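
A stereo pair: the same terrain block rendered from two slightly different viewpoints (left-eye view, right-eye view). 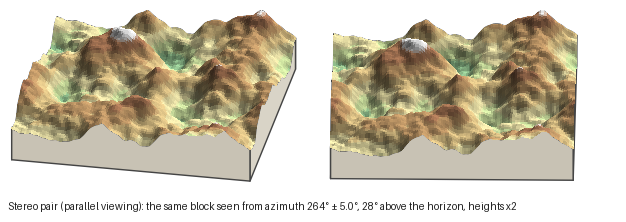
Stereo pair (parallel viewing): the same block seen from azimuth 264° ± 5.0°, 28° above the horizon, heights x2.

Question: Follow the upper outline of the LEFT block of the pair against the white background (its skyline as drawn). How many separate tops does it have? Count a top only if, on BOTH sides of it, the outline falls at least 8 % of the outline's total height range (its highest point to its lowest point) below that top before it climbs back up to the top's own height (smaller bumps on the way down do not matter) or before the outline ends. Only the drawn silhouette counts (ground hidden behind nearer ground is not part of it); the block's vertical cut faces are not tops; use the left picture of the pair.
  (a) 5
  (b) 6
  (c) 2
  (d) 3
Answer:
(d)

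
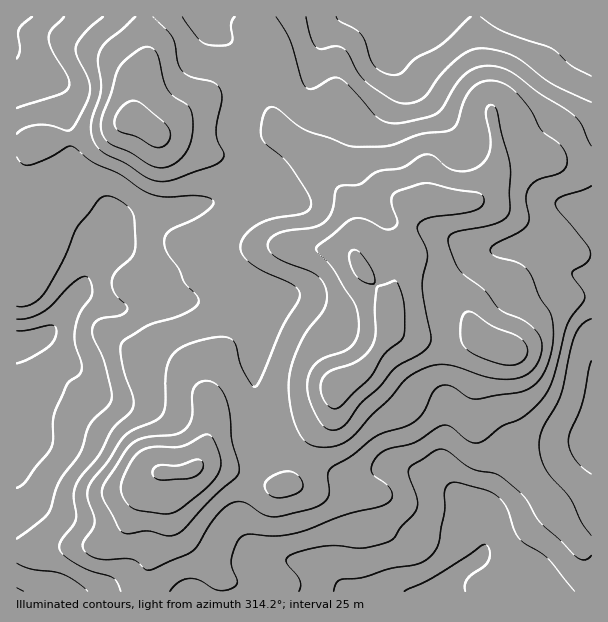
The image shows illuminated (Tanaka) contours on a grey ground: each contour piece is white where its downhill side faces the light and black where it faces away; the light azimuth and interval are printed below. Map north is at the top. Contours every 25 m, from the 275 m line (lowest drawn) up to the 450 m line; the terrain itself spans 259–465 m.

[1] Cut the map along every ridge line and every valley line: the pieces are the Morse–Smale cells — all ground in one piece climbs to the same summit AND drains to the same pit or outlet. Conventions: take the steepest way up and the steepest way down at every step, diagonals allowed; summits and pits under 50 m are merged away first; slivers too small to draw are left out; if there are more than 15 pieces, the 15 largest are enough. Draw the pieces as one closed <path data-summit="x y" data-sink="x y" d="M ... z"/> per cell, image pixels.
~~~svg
<path data-summit="338 386" data-sink="443 591" d="M546 158l-28 0-14 4-5 5-11 21-14 12-51 0-11 7-4 17-4 25-13 47-5 39-19 31-30 21-3 20-4 12-23 22-9 15 14 8 36 16 14 0 27-14 16 2 42 19 21 17 14 15 4 12-2 20-7 9-15 10-11 11-6 9 1 2 146-1 0-421-17-2z"/><path data-summit="338 386" data-sink="402 17" d="M591 16l-383 1 6 12 20 18 2 6 4 10-2 38 14 2 14 6 8 10 6 12 38 33 30 36 8 28 0 33 6 11 22 21 5 14 7-31 8-27 6-39 6-6 7-4 51 0 14-12 11-21 10-7 37-2 29 10 17 0z"/><path data-summit="338 386" data-sink="17 345" d="M243 102l-5 0-3 26 9 16 9 24 1 20-9 6-14 5-22 3-33 9-47 6-13 10-5 13-1-18-6-12-9-10-15-8-8-10-2-44-54 6 0 201 10-1 19-8 13-13 12-20 11-9 38 14 63-7 34 0 38 7 4 4 1 6 0 21-5 20 0 46 5 27 7 14 31 11 10-16 23-22 4-12 3-20 25-15 14-18 10-19 4-27-6-15-22-21-6-11 0-33-6-22-6-11-26-31-38-33-6-12-8-10z"/><path data-summit="194 468" data-sink="17 345" d="M83 294l-5 1-8 8-12 20-13 13-15 7-14 4 1 245 124 0 4-20 17-45 0-50 2-5 19 0 11-3 3-3 18 0 55 20 14 0 5-4 9-23-7-5-25-8-7-14-5-27 0-46 5-20 0-21-1-6-4-4-38-7-57 1-40 6z"/><path data-summit="194 468" data-sink="443 591" d="M299 457l-10 25-5 4-14 0-55-20-18 0-3 3-11 3-19 0-2 5 0 50-17 45-3 19 302 1 7-11 11-11 19-13 5-12 0-14-4-12-14-15-21-17-27-13-21-8-10 0-9 3-18 11-14 0z"/><path data-summit="153 131" data-sink="17 345" d="M231 100l-25 0-9 3-38 29-6 0-4-5-18-7-30 13-31 5 2 44 8 10 15 8 9 10 6 12 1 18 5-13 13-10 47-6 33-9 22-3 14-5 9-6-1-20-9-24-9-16 3-26z"/><path data-summit="153 131" data-sink="17 17" d="M143 16l-127 1 0 39 26 17 13 13 9 22 5 30 32-5 32-14 3-23 10-34z"/><path data-summit="153 131" data-sink="402 17" d="M207 16l-63 1 2 45-10 34-2 25 15 6 4 5 6 0 38-29 9-3 32 1 2-38-4-10-2-6-20-18z"/><path data-summit="338 386" data-sink="17 17" d="M17 56l-1 87 17 1 20-5 15 0-1-19-12-34-13-13z"/>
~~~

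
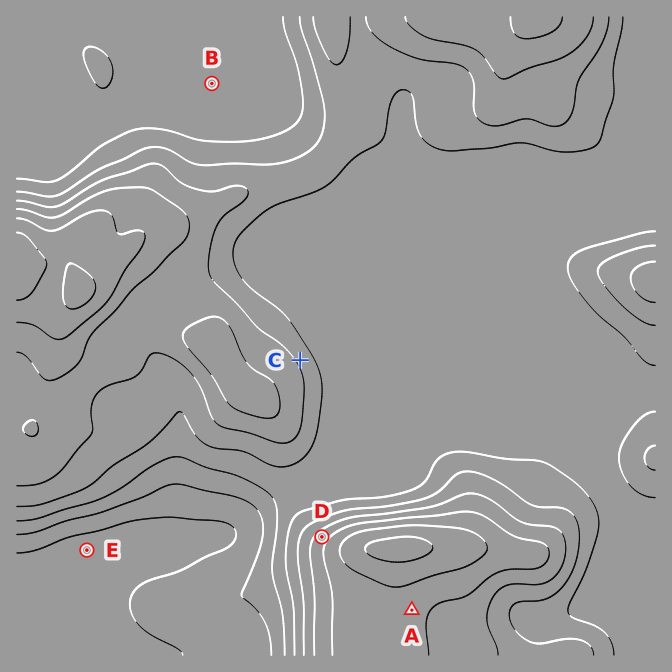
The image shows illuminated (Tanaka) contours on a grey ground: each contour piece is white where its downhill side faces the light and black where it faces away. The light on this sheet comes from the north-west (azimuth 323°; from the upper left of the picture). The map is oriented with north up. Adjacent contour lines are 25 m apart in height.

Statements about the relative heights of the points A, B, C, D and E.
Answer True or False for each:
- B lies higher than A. False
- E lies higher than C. False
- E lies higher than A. False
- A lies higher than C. True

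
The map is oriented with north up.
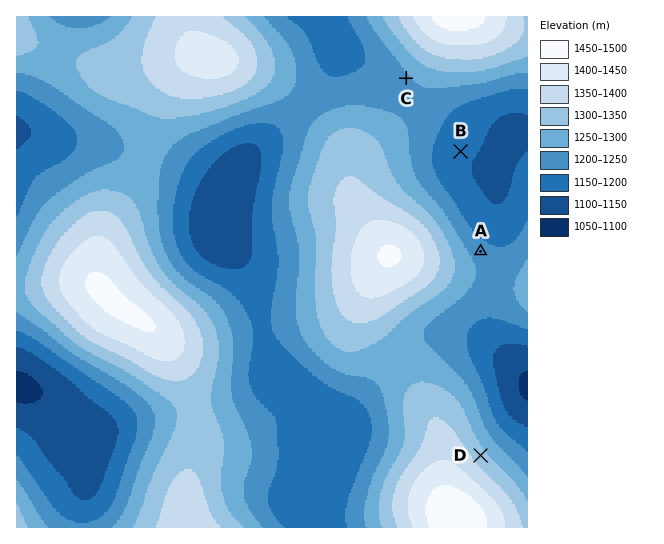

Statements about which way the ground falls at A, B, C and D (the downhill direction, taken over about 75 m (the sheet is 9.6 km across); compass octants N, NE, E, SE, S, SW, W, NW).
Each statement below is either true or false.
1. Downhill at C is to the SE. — false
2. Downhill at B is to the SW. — false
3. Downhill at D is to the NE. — true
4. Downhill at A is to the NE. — true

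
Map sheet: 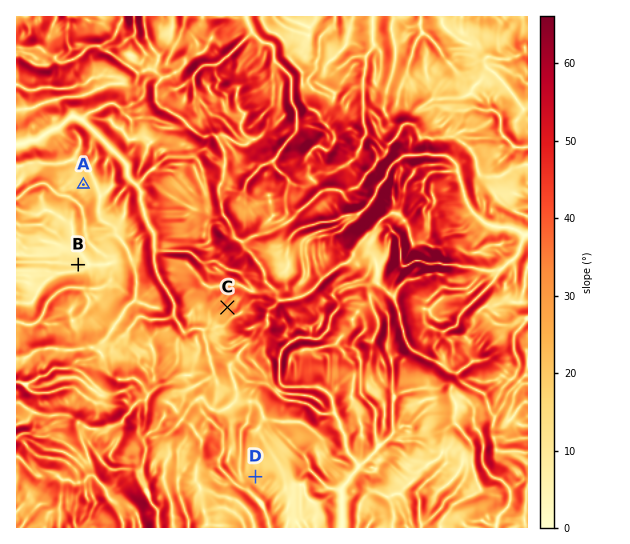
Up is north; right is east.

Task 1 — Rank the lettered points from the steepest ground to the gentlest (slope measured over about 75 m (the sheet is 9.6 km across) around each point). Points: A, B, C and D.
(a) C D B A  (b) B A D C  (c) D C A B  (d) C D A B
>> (d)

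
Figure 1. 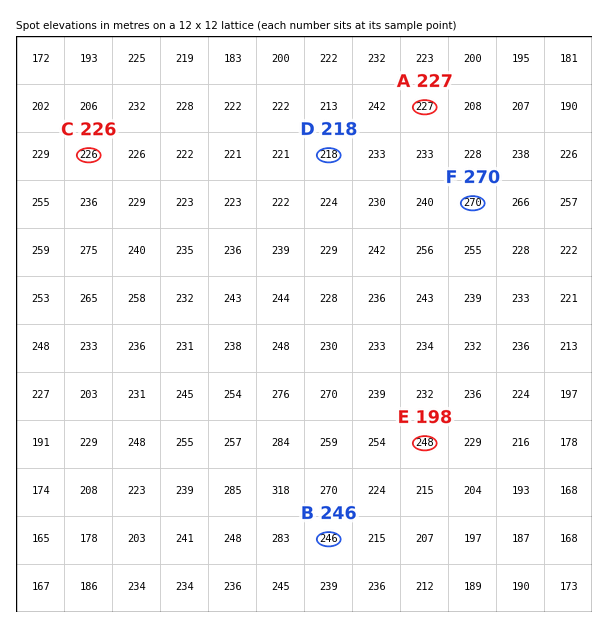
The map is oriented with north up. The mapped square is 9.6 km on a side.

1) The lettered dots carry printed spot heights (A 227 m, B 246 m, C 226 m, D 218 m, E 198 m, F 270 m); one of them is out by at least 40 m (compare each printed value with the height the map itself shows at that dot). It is E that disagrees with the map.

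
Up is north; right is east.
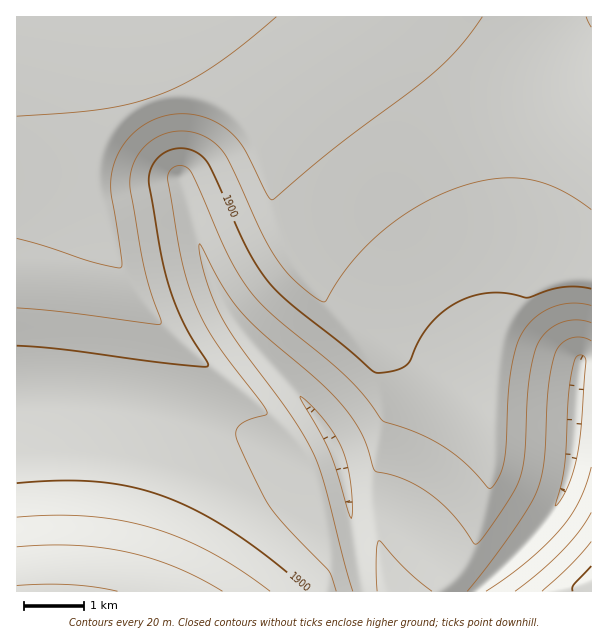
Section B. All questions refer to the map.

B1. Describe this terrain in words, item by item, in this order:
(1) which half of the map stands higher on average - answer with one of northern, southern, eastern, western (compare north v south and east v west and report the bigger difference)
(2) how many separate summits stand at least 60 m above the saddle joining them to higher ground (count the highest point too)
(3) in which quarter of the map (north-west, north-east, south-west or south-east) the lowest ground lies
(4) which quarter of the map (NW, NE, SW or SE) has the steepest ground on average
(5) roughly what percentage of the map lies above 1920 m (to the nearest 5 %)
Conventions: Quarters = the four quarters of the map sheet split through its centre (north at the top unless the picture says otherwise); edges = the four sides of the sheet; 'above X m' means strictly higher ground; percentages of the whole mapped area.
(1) Taken as a whole, the northern half is higher than the southern.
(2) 3 summits rise at least 60 m above their surroundings.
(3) The lowest point lies in the south-east quarter of the map.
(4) The south-east quarter is the steepest part of the map.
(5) About 40 % of the map lies above 1920 m.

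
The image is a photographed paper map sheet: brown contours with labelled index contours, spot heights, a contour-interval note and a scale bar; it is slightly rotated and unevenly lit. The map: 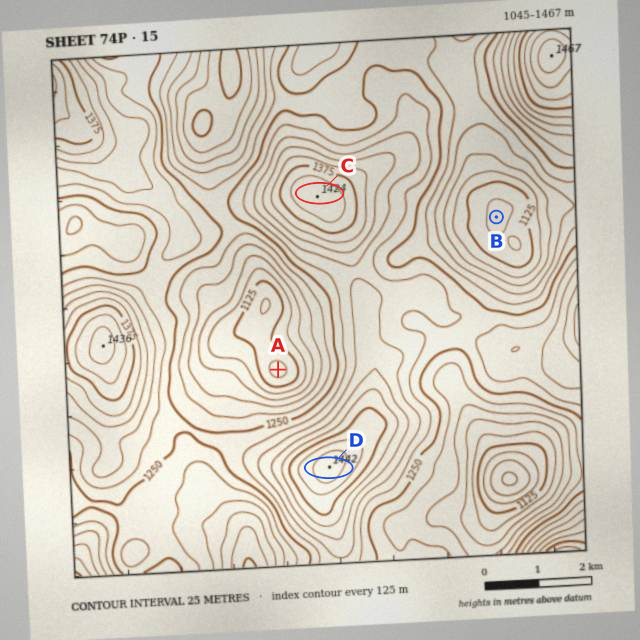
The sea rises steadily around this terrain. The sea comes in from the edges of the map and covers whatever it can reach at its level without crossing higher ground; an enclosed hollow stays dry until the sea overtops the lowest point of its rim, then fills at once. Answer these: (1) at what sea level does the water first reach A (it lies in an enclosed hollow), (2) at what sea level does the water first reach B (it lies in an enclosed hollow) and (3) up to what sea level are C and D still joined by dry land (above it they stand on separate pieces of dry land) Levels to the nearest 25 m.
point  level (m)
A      1250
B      1200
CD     1300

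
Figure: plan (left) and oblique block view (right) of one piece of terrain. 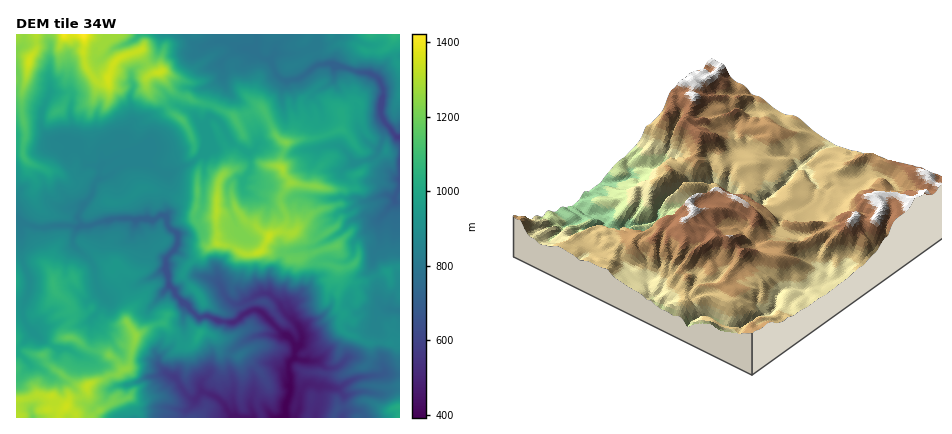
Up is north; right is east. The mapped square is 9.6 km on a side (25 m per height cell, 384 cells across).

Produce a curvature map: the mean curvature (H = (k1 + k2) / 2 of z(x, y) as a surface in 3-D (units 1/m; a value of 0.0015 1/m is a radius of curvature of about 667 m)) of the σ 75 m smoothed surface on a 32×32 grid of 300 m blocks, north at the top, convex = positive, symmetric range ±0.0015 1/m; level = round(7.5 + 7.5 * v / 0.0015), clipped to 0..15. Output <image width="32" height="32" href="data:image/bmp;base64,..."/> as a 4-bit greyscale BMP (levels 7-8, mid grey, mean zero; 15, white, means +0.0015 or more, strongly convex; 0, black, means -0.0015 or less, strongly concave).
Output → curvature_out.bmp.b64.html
<image width="32" height="32" href="data:image/bmp;base64,Qk12AgAAAAAAAHYAAAAoAAAAIAAAACAAAAABAAQAAAAAAAACAAATCwAAEwsAABAAAAAAAAAAAAAAABEREQAiIiIAMzMzAERERABVVVUAZmZmAHd3dwCIiIgAmZmZAKqqqgC7u7sAzMzMAN3d3QDu7u4A////ALSYmZcVtGd6lXanR6XGda7JqbaI/5i6N1aWiyi2tNtKPHaMwgOng5OIhZ0ndDSZmVg4hpzsMhKUd3a5KqrLMzdyqHUjn3F1lVe2ZThDdLtabeEmn01gndhovarElYMpOnMt/VV8xXis3nOYNFd73KqFV3RWj7u2v5Kfw6RX23V4aXiZVo0W+TALBQpkZauGd1enppRHktEP5XfZNo6GpmeEm3hWd6oA/1SVE1Q6ppVoo6qaSIhpH5EVeFVpKZh4eWe5mVmZqwynBYaCzZm8sbtpl2SIl3sHjUT/+pqnduJmZ3pah3eJ8I39lKZmZsl1d3dXZom4m5BItmesvWl6hndXh4ZgIRIL59aLZ3mldlRoaYd0u7ubRaXlxXaXnLiIhmpnh1qJiZdn9mRoczI2ZlJZdolYeJl1h9ZHdM7vqKeXacx4h3h3ZYmfk4nkNjXpZrp2Z3d3d4ZkWJTLpmm1NpijRneHh3d11UdFI8I0VOicmDVWZmd2VPSEuU+7q5tsoLZ3WGZWhlvDc+VrN2aJiQqlb1ucVFSrJo642FiHmakPpihYrIKtZvy0O9h5eai8D6c2Va2y1nZjQsmGRpdpvQ2JGFi8kN37mHV2pGNMWiAcfRtMWMVX40hXhnWrYwOHe147LFV/9bNWmHeGd4qZzMhqSqx4gHJlaGeIeHiGh4l7"/>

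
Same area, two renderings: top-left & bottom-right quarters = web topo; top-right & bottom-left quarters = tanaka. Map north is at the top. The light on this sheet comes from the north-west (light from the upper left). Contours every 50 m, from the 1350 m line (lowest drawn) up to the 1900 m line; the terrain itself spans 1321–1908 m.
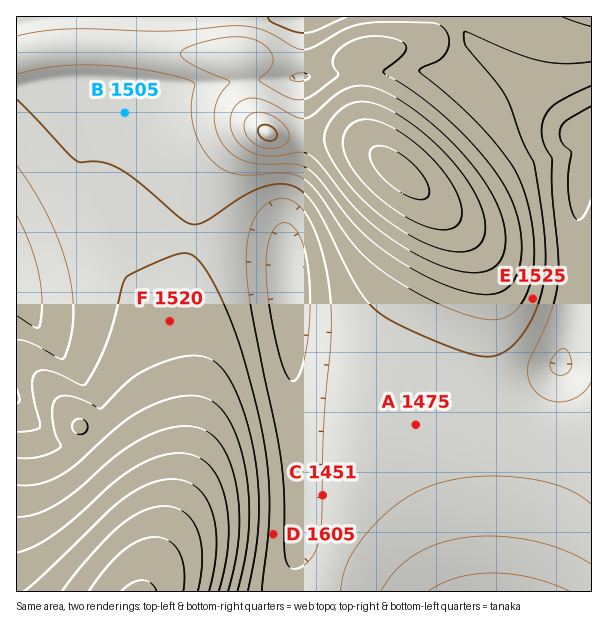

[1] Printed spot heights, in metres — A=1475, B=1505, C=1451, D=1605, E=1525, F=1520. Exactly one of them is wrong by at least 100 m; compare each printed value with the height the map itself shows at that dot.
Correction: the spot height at D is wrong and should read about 1480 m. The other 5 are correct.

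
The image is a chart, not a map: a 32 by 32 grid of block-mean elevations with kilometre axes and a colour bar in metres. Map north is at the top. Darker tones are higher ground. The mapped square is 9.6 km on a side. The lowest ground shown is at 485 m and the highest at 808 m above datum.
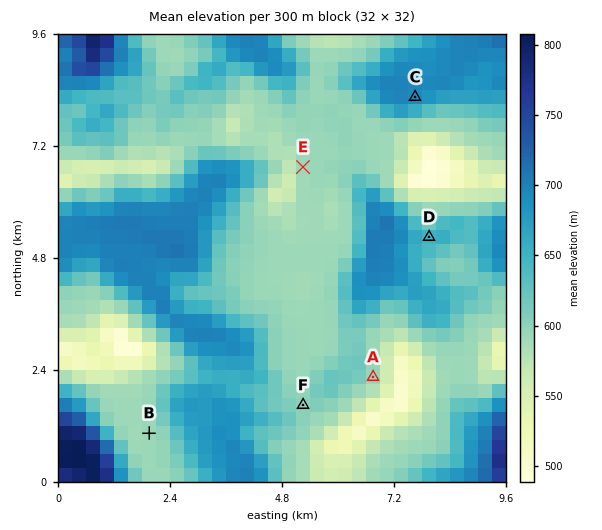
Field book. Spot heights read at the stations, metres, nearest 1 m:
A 594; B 593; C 693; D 652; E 593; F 602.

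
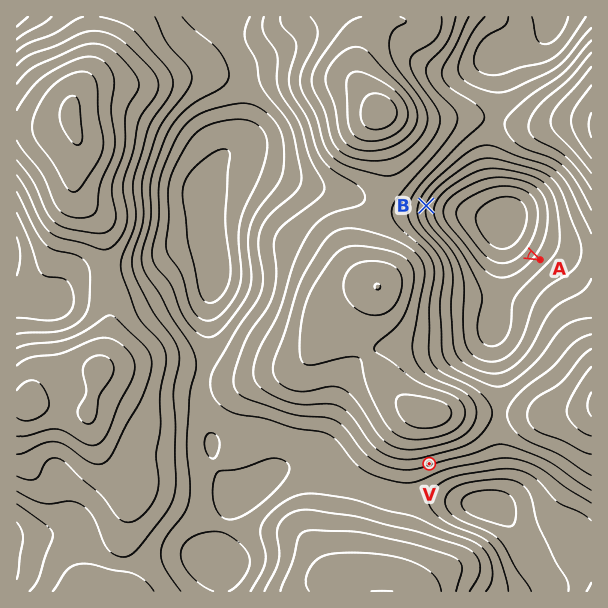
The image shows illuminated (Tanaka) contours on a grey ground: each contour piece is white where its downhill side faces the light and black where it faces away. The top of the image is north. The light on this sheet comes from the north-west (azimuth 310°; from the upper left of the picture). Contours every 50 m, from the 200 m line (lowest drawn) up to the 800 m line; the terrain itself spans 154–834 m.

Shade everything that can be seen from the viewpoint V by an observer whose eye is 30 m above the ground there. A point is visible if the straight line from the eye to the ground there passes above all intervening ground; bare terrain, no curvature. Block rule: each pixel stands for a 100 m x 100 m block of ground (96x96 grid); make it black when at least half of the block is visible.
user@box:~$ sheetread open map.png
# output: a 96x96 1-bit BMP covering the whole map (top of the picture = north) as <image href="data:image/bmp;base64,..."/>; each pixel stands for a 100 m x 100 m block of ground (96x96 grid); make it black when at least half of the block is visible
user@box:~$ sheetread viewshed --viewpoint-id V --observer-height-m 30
<image width="96" height="96" href="data:image/bmp;base64,Qk2+BAAAAAAAAD4AAAAoAAAAYAAAAGAAAAABAAEAAAAAAIAEAAATCwAAEwsAAAIAAAAAAAAA////AAAAAAAAP/gAAAAAYH4AD/8AP/gAAAAAf/4AH/8AP/wAAAAA//8AH/8AP/wAAAAD//8AP/8AP/4AAAAP///gP/8AAD8AAAAf///+f/8AAD8AAAA///////8AAD+AAAA///////8AAB/AAAB///////8AAB/wAAD///////8AAB/8AAH///////8AAB//AAH///////8AAB//gAP///////8AAB//wAP///////8AAB//4AP///////8AAB//8AP///////8AAB//+AP///////8AAB///gP///////8AAH//+AP///////8AAf//AAAAAP////8AA//8AAAAAP////8AA//wAAAAAP////8AB//gAAAAAH////8AB//AAAAAAH////8AB/+AAAAAAH/h//8AD/wAAAAAAD/Af/8AD+AAAAAAAA8Af/8AD8AAAAAAAAAAP/8AD4AAAAAAAAAAH/8ADwAAAAAAAAAAD78ADAAAAAAAAAAABx8AAAAAAAAAAAAAAg8AAAAAAAAAAAAAAA8AAAAAAAAAAAAAAAcAAAAAAAAAAAAAAAcAAAAAAAAAAAAAAAMAAAAAAAAAAAAAAAEAAAAAAAAAAAAAAAAAAAAAAAAAAAAAAAAAAAAAAAAAAAAAAAAAAAAAAAAAAAAAAAAAAAAAAAAAAAAAAAAAAAAAAAAAAAAAAAAAAAAAAAAAAAAAAAAAAAAAAAAAAAAAAAAAAAAAAAAAAAAAAAAAAAAAAAAAAAAAAAAAAAAAAAAAAAAAAAAAAAAAAAAAAAAAAAAAAAAAAAAAAAAAAAAAAAAAAAAAAAAAAAAAAAAAAAAAAAAAAAAAAAAAAAAAAAAAAAAAAAAAAAAAAAAAAAAAAAAAAAAAAAAAAAAAAAAAAAAAAAAAAAAAAAAAAAAAAAAAAAAAAAAAAAAAAAAAAAAAAAAAAAAAAAAAAAAAAAAAAAAAAAAAAAAAAAAAAAAAAAAAAAAAAAAAAAAAAAAAAAAAAAAAAAAAAAAAAAAAAAAAAAAAAAAAAAAAAAAAAAAAAAAAAAAAAAAAAAAAAAAAAAAAAAAAAAAAAAAAAAAAAAAAAAAAAAAAAAAAAAAAAAAAAAAAAAAAAAAAAAAAAAAAAAAAAAAAAAAAAAAAAAAAAAAAAAAAAAAAAAAAAAAAAAAAAAAAAAAAAAAAAAAAAAAAAAAAAAAAAAAAAAAAAAAAAAAAAAAAAAAAAAAAAAAAAAAAAAAAAAAAAAAAAAAAAAAAAAAAAAAAAAAAAAAAAAAAAAAAAAAAAAAAAAAAAAAAAAAAAAAAAAAAAAAAAAAAAAAAAAAAAAAAAAAAAAAAAAAAAAAAAAAAAAAAAAAAAAAAAAAAAAAAAAAAAAAAAAAAAAAAAAAAAAAAAAAAAAAAAAAAAAAAAAAAAAAAAAAAAAAAAAAAAAAAAAAAAAAAAAAAAAAAAAAAAAAAAAAAAAAAAAAAAAAAAAAAAAAAAAAAAAAAAAAAAAAAAAAAAAAAAAAAAAAAAAAAAAAAAAAAAAAAAAAAAAAAAAAAAAAAAAA="/>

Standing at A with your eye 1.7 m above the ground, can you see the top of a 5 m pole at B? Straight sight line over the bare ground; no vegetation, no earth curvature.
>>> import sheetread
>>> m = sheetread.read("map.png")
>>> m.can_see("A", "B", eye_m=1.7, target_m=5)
True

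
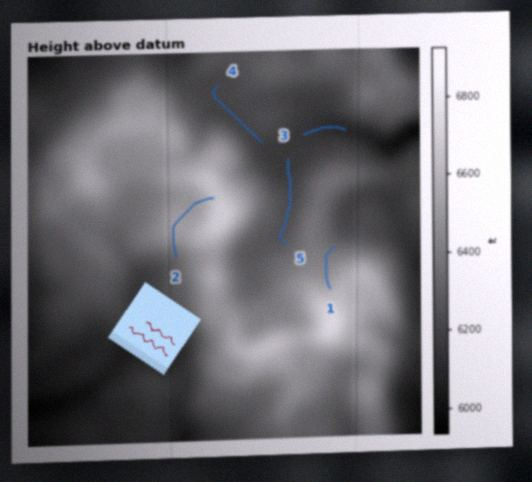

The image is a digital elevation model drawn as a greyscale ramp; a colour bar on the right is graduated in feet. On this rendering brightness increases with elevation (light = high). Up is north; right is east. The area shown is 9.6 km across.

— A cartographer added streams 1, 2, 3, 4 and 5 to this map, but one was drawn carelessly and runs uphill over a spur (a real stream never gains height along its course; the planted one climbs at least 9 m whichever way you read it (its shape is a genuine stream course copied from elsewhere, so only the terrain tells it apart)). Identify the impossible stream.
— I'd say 2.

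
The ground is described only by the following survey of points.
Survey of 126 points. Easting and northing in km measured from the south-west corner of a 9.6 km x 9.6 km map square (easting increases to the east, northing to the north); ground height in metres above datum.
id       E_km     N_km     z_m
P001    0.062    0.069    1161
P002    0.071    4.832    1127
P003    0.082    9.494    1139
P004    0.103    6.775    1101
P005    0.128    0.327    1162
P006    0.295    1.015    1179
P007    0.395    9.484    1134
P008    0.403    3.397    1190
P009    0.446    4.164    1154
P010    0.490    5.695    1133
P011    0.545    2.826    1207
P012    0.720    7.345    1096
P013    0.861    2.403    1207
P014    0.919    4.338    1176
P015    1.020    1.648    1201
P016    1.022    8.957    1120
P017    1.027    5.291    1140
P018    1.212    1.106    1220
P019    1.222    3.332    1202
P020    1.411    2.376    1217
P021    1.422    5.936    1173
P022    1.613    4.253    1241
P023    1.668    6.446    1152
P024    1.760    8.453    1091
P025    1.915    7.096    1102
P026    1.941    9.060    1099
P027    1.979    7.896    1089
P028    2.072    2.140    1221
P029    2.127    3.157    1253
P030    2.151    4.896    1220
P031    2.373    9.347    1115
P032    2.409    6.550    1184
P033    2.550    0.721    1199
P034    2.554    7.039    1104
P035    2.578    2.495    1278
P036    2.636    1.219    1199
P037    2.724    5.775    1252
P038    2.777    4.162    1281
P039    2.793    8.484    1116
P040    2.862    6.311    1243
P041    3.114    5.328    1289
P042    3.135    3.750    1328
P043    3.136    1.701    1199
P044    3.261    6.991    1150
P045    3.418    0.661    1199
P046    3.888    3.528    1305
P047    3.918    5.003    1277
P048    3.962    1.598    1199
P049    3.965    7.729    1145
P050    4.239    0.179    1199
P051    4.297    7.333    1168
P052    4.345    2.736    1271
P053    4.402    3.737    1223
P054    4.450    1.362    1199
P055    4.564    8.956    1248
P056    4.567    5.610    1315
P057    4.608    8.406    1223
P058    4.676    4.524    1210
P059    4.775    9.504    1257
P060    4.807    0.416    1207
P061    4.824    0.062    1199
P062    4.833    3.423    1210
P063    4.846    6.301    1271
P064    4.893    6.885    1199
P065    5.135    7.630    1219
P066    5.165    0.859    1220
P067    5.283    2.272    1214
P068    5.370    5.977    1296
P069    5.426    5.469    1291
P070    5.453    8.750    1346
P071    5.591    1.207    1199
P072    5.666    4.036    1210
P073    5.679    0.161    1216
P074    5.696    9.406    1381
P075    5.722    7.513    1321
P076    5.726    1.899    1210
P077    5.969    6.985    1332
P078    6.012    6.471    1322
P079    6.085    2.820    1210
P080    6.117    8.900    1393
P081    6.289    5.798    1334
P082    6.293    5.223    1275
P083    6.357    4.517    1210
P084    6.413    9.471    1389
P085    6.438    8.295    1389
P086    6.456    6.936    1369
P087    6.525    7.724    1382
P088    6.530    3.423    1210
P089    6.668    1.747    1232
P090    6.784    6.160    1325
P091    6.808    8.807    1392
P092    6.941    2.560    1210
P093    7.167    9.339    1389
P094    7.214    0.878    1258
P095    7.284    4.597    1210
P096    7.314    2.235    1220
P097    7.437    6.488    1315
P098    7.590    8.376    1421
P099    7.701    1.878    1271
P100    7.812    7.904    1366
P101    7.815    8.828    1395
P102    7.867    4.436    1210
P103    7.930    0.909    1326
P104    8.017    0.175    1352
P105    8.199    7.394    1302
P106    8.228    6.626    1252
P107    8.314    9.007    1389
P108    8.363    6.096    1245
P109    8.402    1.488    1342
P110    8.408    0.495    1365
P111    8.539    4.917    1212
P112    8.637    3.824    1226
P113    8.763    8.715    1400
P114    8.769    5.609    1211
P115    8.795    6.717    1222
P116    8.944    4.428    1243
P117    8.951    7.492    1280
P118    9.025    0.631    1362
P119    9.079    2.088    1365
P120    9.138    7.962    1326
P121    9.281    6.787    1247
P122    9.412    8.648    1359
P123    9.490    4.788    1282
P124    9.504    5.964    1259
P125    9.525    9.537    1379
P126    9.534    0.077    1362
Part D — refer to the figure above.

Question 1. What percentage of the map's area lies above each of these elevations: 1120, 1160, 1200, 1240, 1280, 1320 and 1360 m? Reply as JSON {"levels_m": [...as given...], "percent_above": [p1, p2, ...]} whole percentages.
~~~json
{"levels_m": [1120, 1160, 1200, 1240, 1280, 1320, 1360], "percent_above": [92, 84, 70, 41, 28, 17, 11]}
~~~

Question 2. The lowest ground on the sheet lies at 1085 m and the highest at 1420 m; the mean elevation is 1235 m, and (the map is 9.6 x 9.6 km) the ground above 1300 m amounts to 20.7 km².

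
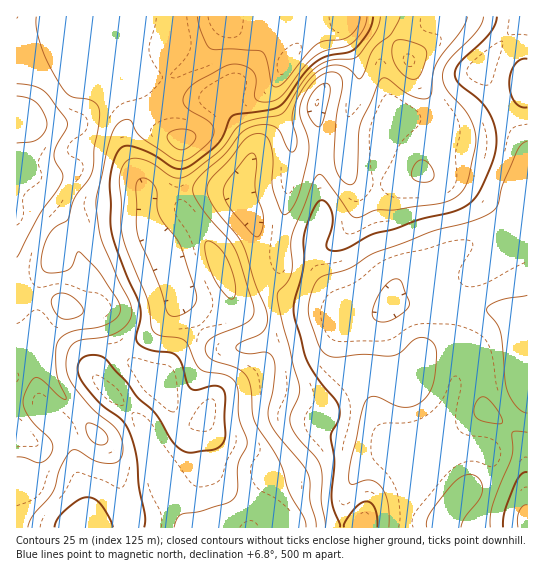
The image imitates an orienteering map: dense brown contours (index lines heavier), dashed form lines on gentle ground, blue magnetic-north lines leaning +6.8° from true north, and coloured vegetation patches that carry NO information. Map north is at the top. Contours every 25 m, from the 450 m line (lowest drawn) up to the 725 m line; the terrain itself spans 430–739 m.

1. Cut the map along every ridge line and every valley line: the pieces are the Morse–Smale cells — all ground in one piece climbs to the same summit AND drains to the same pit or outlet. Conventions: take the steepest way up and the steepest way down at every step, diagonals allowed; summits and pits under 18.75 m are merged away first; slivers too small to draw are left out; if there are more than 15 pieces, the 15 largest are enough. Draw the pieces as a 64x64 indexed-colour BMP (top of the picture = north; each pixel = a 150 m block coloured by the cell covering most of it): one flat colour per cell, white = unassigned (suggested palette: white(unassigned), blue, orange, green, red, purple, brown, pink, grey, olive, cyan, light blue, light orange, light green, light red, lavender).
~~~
<image width="64" height="64" href="data:image/bmp;base64,Qk12CAAAAAAAAHYAAAAoAAAAQAAAAEAAAAABAAQAAAAAAAAIAAATCwAAEwsAABAAAAAAAAAA////ALR3HwAOf/8ALKAsACgn1gC9Z5QAS1aMAMJ34wB/f38AIr28AM++FwDox64AeLv/AIrfmACWmP8A1bDFABERERERERERERERERERERERERERGIiIiIMzMzMzMzMzEREREREREREREREREREREREREREYiIiIgzMzMzMzMzMRERERERERERERERERERERERERERiIiIiDMzMzMzMzMxERERERERERERERERERERERERERGIiIiIMzMzMzMzMzEREREREREREREREREREREREREREYiIiIiDMzMzMzMzMRERERERERERERERERERERERERERGIiIiIMzMzMzMzMxEREREREREREREREREREREREREREYiIiIgzMzMzMzMzERERERERERERERERERERERERERERGIiIiDMzMzMzMzMRERERERERERERERERERERERERERERiIiIMzMzMzMzMxERERERERERERERERERERERERERERERGIETMzMzMzMzEREREREREREREREREREREREREREREREREREzMzMzMzMRERERERERERERERERERERERERERERERERETMzMzMzMxEREREREREREREREREREREREREREREREREREzMzMzMzERERERERERERERERERERERERERERERERERETMzMzMzMREREREREREREREREREREREREREREREREREREzMzMzMxERERERERERERERERERERERERERERERERERETMzMzMzERERERERERERERERERERERERERERERERERERMzMzMzMRERERERERERERERERERERERERERERERERERETMzMzMxERERERERERERERERERERERERERERERERERERMzMzMzERERERERERERERERERERERERERERERERERERETMzMzMRERERERERERERERERERERERERERERERERERERERMzMxERERERERERERERERERERERERERERERERERERERERERERERERERERERERERERERERERERERERERERERERERERERERERERERERERERFEREREEREREREREREREREREREREREREREREREREREREUREREREQREREREREREREREREREREREREREREREREREURERERERERBEREREREREREREREREREREREREREREREURERERERERERBERERERERERERERERERERERERERERERRERERERERERBERERERERERERERERERERERERERERERREREREREREERERERERERERERERERERERERERERERERREREREREQRERERERERERERERERERERERERERERERERFEREREREQREREREREREREREREREREREREREREREREREUREREREQREREREREREREREREREREREREREREREREREURERERERBERERERERERERERERERERERERERERERERERREREREREERERERERERERERERERERERERERERERERERFEREREREERERERERERERERERERERERERERERERERERFEREREREQRERERERERERERERERERERERERERERERERFERERERERBIiIiEREREREREREREREREREREREREREREUREREREREIiIiIhEREREREREREREREREREREREREREUREREREREQiIiIiERERERERERERERERERERERERERERREREREREQiIiIiIRERERERERERERERERERERERERERFEREREREQiIiIiIhEREREREREREREREREREREREREREURERERERCIiIiIiERERERERERERERERERERERERERERVVVVVVVVIiIiIiIRERERERERERERERERERERERERERFVVVVVVVUiIiIiIhERERERERERERERERERERERERERFVVVVVVVVVIiIiIiEREREREREREREREREREREREREREVVVVVVVVVUiIiIiIREREREREREREREREREREREREREVVVVVVVVVVSIiIiIhERERERERERERERERERERERERERVVVVVVVVVVUiIiZmmZERERERERERERERERERERERERFVVVVVVVVVUiIiZmaZkREREREREREREREREREREREREVVVVVVVVVVSIiJmZmZiIiIRERERERERERERERERERERVVVVVVVVVSIiImZmZmIiIiEREREREREREREREREREREVVVVVVVVSIiImZmZmZiIiIREREREREREREREREREREREVVVVVVSIiIiZmZmZmIiIhERERERERERERERERERERERERd1VVIiIiZmZmZmYiIiERERERERERERERERERERERERd3d3ciIiJmZmZmZmIiERERERERERERERERERERERERF3d3d3IiImZmZmZmYiIREREREREREREREREREREREREXd3d3d3IiJmZmZmZiIhERERERERERERERERERERERERd3d3d3ciImZmZmZmIiERERERERERERERERERERERERF3d3d3d3IiJmZmZmIiIREREREREREREREREREREREREXd3d3d3dyIiZmZmYiIhERERERERERERERERERERERERd3d3d3d3IiJmZmYiIiEREREREREiERERERERERERERF3d3d3d3dyIiZmZiIiIhEREREREiIREREREREREREREXd3d3d3d3IiIiZmIiIiIiEREREiIiERERERERERERERF3d3d3d3ciIiIiIiIiIiIiERIiIiIi"/>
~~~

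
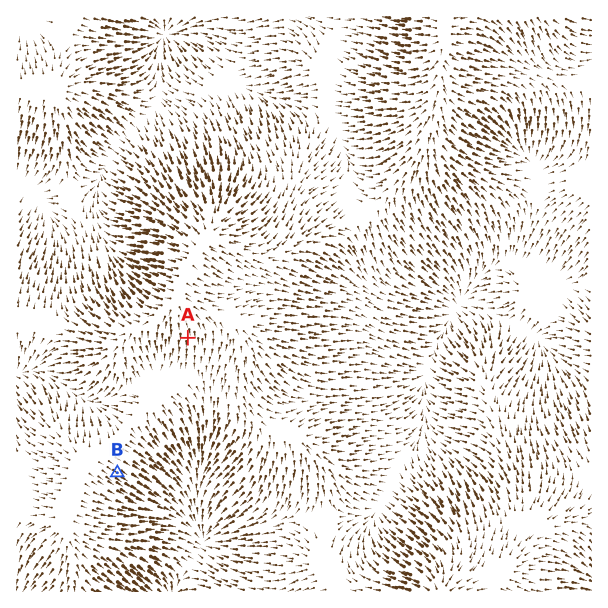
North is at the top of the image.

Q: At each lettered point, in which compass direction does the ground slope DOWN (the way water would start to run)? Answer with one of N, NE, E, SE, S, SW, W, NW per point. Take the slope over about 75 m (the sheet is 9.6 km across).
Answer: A S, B SE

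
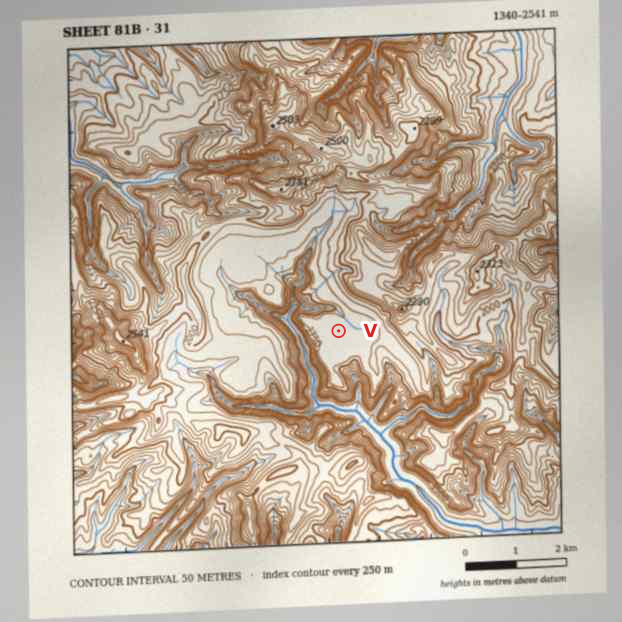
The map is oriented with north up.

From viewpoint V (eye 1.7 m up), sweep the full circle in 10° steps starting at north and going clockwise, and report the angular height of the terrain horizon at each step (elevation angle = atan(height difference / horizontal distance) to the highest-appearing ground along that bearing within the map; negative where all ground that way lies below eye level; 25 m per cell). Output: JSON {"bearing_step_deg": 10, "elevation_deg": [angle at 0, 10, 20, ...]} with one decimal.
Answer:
{"bearing_step_deg": 10, "elevation_deg": [10.3, 11.6, 16.6, 17.9, 17.4, 16.2, 16.5, 17.6, 16.0, 10.7, 8.0, 5.7, 3.3, 1.0, 0.9, 0.3, 0.5, 2.9, 2.6, 1.4, 3.7, 4.6, 2.4, 3.5, 2.9, 3.0, 5.7, 9.4, 4.9, 3.9, 3.1, 2.7, 3.0, 7.6, 10.2, 9.1]}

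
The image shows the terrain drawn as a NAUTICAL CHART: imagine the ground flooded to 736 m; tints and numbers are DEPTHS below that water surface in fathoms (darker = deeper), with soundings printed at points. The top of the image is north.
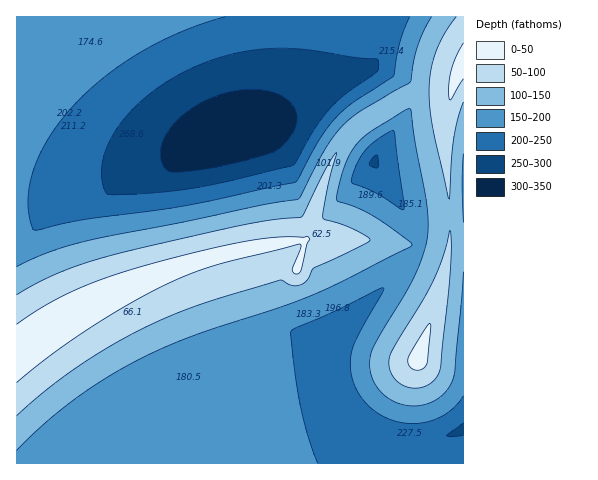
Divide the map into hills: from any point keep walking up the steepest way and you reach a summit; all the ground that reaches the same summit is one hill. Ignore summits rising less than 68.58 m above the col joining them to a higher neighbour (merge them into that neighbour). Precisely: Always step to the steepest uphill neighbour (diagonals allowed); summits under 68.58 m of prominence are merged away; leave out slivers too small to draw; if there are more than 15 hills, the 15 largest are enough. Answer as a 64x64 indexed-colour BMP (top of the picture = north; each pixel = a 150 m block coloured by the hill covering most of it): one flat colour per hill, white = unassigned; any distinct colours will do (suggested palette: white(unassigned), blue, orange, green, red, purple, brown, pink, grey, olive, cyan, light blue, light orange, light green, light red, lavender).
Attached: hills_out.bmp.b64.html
<image width="64" height="64" href="data:image/bmp;base64,Qk12CAAAAAAAAHYAAAAoAAAAQAAAAEAAAAABAAQAAAAAAAAIAAATCwAAEwsAABAAAAAAAAAA////ALR3HwAOf/8ALKAsACgn1gC9Z5QAS1aMAMJ34wB/f38AIr28AM++FwDox64AeLv/AIrfmACWmP8A1bDFABERERERERERERERERERERERERERERERERERERERERERERERERERERERERERERERERERERERERERERERERERERERERERERERERERERERERERERERERERERERERERERERERERERERERERERERERERERERERERERERERERERIiIhERERERERERERERERERERERERERERERERERERESIiIiIiEREREREREREREREREREREREREREREREREREiIiIiIiIhEREREREREREREREREREREREREREREREREiIiIiIiIiEREREREREREREREREREREREREREREREREiIiIiIiIiIREREREREREREREREREREREREREREREREiIiIiIiIiIhEREREREREREREREREREREREREREREREiIiIiIiIiIiERERERERERERERERERERERERERERERESIiIiIiIiIiIRERERERERERERERERERERERERERERESIiIiIiIiIiIhERERERERERERERERERERERERERERERIiIiIiIiIiIiEREREREREREREREREREREREREREREREiIiIiIiIiIiIRERERERERERERERERERERERERERERESIiIiIiIiIiIhERERERERERERERERERERERERERERERIiIiIiIiIiIiEREREREREREREREREREREREREREREREiIiIiIiIiIiIRERERERERERERERERERERERERERERESIiIiIiIiIiIhERERERERERERERERERERERERERERERIiIiIiIiIiIiERERERERERERERERERERERERERERERESIiIiIiIiIiIREREREREREREREREREREREREREREREREiIiIiIiIiIhERERERERERERERERERERERERERERERERIiIiIiIiIiERERERERERERERERERERERERERERERERESIiIiIiIiIREREREREREREREREREREREREREREREREREiIiIiIiIhERERERERERERERERERERERERERERERERERIiIiIiIiERERERERERERERERERERERERERERERERERESIiIiIiIREREREREREREREREREREREREREREREREREREiIiIiIhERERERERERERERERERERERERERERERERERERIiIiIiERERERERERERERERERERERERERERERERERERESIiIiIREREREREREREREREREREREREREREREREREREREiIiIhERERERERERERERERERERERERERERERERERERESIiIiEREREREREREREREREREREREREREREREREREREREiIiIREREREREREREREREREREREREREREREREREREREiIiIhERERERERERERERERERERERERERERERERERERESIiIiERERERERERERERERERERERERERERERERERERESIiIiIRERERERERERERERERERERERERERERERERERERMzMiIhERERERERERERERERERERERERERERERERERERMzMzMzEREREREREREREREREREREREREREREREREREREzMzMzMREREREREREREREREREREREREREREREREREREzMzMzMxEREREREREREREREREREREREREREREREREREzMzMzMzERERERERERERERERERERERERERERERERERETMzMzMzMRERERERERERERERERERERERERERERERERETMzMzMzMxERERERERERERERERERERERERERERERERERMzMzMzMzERERERERERERERERERERERERERERERERERMzMzMzMzMRERERERERERERERERERERERERERERERERETMzMzMzMxERERERERERERERERERERERERERERERERERMzMzMzMzERERERERERERERERERERERERERERERERERETMzMzMzMREREREREREREREREREREREREREREREREREREzMzMzMxERERERERERERERERERERERERERERERERERERMzMzMzEREREREREREREREREREREREREREREREREREREzMzMzMRERERERERERERERERERERERERERERERERERERMzMzMxERERERERERERERERERERERERERERERERERERETMzMzEREREREREREREREREREREREREREREREREREREREzMzMREREREREREREREREREREREREREREREREREREREzMzMxERERERERERERERERERERERERERERERERERERETMzMzERERERERERERERERERERERERERERERERERERMzMzMzMREREREREREREREREREREREREREREREREREzMzMzMzMxERERERERERERERERERERERERERERERERETMzMzMzMzEREREREREREREREREREREREREREREREREREzMzMzMzMRERERERERERERERERERERERERERERERERETMzMzMzMxEREREREREREREREREREREREREREREREREREzMzMzMzERERERERERERERERERERERERERERERERERETMzMzMzMREREREREREREREREREREREREREREREREREREzMzMzMxERERERERERERERERERERERERERERERERERERMzMzMz"/>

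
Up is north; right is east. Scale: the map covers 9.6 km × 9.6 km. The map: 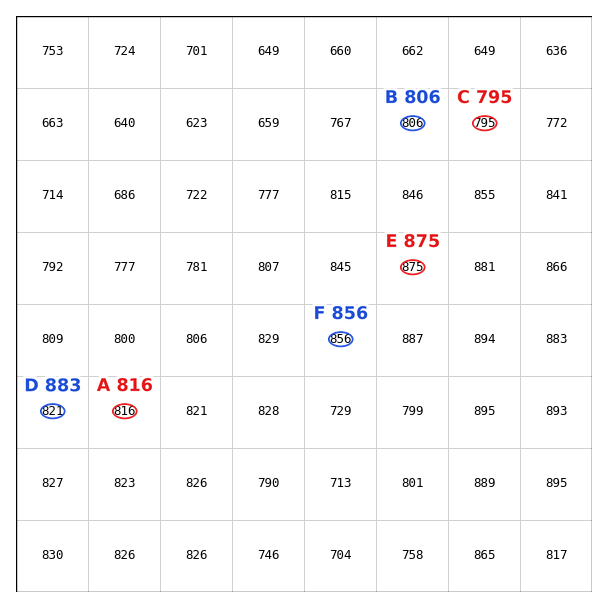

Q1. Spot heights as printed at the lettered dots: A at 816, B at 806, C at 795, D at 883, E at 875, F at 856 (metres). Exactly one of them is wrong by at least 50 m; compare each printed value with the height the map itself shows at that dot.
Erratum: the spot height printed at D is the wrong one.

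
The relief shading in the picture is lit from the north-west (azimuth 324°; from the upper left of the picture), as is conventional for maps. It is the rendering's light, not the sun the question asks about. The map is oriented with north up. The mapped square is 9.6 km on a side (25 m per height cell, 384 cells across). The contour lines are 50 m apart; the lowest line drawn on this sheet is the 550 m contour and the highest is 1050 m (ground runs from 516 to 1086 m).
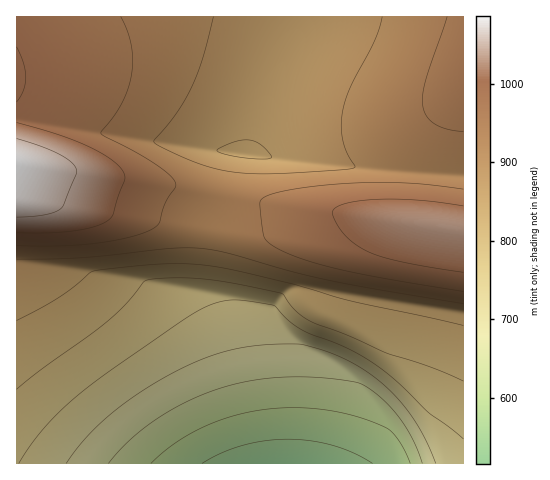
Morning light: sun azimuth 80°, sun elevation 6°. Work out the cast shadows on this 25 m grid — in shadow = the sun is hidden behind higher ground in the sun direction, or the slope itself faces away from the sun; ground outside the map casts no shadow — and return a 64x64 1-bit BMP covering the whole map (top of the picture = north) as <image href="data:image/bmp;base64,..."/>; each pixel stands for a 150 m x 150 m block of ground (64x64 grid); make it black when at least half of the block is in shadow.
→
<image width="64" height="64" href="data:image/bmp;base64,Qk0+AgAAAAAAAD4AAAAoAAAAQAAAAEAAAAABAAEAAAAAAAACAAATCwAAEwsAAAIAAAAAAAAA////AAAAAAAAAAAAAAB/8AAAAAAAAH/wAAAAAAAAf/AAAAAAAAB/8AAAAAAAAH/gAAAAAAAAf+AAAAAAAAD/4AAAAAAAAP/AAAAAAAAA/8AAAAAAAAH/gAAAAAAAAf8AAAAAAAAB/wAAAAAAAAP+AAAAAAAAB/wAAAAAAAAP+AAAAAAAAB/gAAAAAAAAP8AAAAAAAAA/AAAAAAAAAeAAAAAAAAAH4AAAAAAAAA/AAAAAAAAAD4AAAAAAAAAfgAAAAAAAAB8AAAAAAAAABwAAAAAAAAAAAAAAAAAAAAAAAAAAAAAAAAAAAAAAAAAAAAAAAAAAAAAAAAAAAAAAAAAAAAAAAAAAAAAAAAAAAAAAAAAAAAAAAAAAAAAAAAAAAAAAAAAAAAAAAAAAAAAAAAAAAAAAAAAAAAAAAAAAAAAAAAAAAAAAAAAAAAAAAAAAAAAAAAAAAAAAAAAAAAAAAAAAAAAAAAAAAAAAAAAAAAAAAAAAAAAAAAAAAAAAAAAAAAAAAAAAAAAAAAAAAAAAAAAAAAAAAAAAAAAAAAAAAAAAAAAAAAAAAAAAAAAAAAAAAAAAAAAAAAAAAAAAAAAAAAAAAAAAAAAAAAAAAAAAAAAAAAAAAAAAAAAAAAAAAAAAAAAAAAAAAAAAAAAAAAAAAAAAAAAAAAAAAAAAAAAAAAAAAAAAAAAAAAAAAA=="/>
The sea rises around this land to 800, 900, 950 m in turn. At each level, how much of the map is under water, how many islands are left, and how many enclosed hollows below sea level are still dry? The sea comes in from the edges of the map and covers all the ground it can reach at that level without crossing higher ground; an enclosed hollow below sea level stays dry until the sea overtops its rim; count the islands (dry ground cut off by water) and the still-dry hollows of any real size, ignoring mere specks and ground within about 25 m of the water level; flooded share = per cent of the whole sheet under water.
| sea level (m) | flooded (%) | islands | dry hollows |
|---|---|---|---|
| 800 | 31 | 0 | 0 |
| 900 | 56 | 0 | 0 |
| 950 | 76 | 0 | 0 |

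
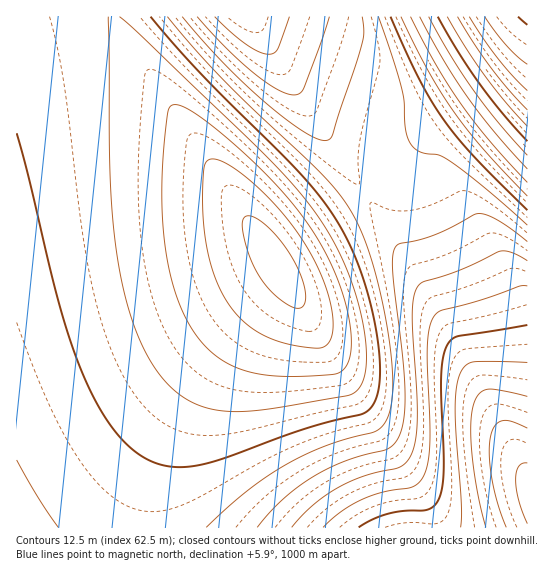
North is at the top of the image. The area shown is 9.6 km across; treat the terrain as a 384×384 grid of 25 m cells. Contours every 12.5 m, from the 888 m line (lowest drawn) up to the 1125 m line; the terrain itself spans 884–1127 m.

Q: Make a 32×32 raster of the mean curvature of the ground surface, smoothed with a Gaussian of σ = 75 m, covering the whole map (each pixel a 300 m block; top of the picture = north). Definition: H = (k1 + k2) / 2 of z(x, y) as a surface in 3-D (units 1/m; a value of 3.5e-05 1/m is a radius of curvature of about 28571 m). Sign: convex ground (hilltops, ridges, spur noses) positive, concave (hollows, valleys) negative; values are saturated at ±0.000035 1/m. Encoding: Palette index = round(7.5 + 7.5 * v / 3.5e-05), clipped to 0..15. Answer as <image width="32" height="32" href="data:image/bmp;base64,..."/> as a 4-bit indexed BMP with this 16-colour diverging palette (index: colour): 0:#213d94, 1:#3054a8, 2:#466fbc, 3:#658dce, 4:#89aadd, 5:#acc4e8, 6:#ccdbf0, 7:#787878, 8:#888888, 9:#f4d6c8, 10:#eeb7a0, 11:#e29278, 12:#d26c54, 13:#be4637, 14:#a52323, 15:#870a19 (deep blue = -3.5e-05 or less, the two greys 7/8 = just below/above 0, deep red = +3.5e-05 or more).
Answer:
<image width="32" height="32" href="data:image/bmp;base64,Qk12AgAAAAAAAHYAAAAoAAAAIAAAACAAAAABAAQAAAAAAAACAAATCwAAEwsAABAAAAAAAAAAlD0hAKhUMAC8b0YAzo1lAN2qiQDoxKwA8NvMAHh4eACIiIgAyNb0AKC37gB4kuIAVGzSADdGvgAjI6UAGQqHAHeIiIiIiIiId3ZlVVncuGN3iIiIiIiIiHd2ZlV925ZBd3iIiIiIiIh3dmZmzsqFIHd4iIiIiIiIh3dmae25YxB3d4iIiIiIiId3do7sp0IAd3eIiIiIiIiId3fP64YwAXd3eIiIiIiIiId6/8p0EAV3d3iIiIiIiIiIn/64UgAnd3d3iIiIiIiIiN/9p0EAaHd3d4iIiIiIiIr/64UgBIh3d3d4iIiIiIif/9pkECeId3d3eIiIiIiZz/64UgBoiHd3d3eIiIiImv/8ljEEiIh3d3d3iIiIiZ7/64UgKIiHd3d3d3iIiInP/8ljEGiIhXd3d3d4iIiK//2nQgSIiHF3d3d3d4iInf/rhTEomIhAd3d3d3eIiL//yWQhaZiGAHd3d3d3iIn//adSE5mYggF3d3d3d3iM/+uGMRiZmFACd3d3d3d4n/7JZCFZmZcQFHd3d3d3eO/9p0ITiZmDATV3d3d3d3v/24UxF5mZYAJHd3d3d3eP/sljEEmZmBAUaXd3d3d3z/ynQgGJmYQBNYt3d3d3ev/bhSAFiIhgAketd3d3d47+uWMQKIiIIBNpznd3d3e//KdBAGiIhAAli993d3d5/9uFIASIiHABR63/d3d3jf7JYxAXiIcgE2nO/3d3d7/9p0EAV3d1ACWL3/t3d3j/24UgA3d3YAE2nP/Z"/>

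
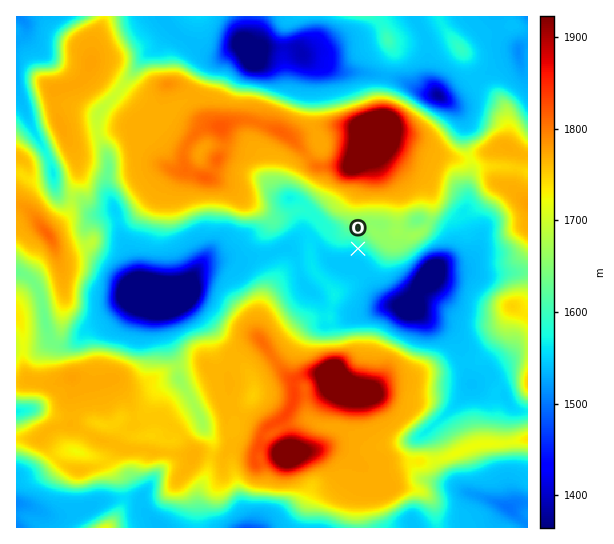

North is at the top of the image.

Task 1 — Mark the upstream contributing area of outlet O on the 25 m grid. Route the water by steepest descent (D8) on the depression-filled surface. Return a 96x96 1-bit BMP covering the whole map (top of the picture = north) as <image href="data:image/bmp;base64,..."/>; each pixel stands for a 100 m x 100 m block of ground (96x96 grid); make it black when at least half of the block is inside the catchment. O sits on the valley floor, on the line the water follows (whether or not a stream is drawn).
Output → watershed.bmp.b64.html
<image width="96" height="96" href="data:image/bmp;base64,Qk2+BAAAAAAAAD4AAAAoAAAAYAAAAGAAAAABAAEAAAAAAIAEAAATCwAAEwsAAAIAAAAAAAAA////AAAAAAAAAAAAAAAAAAAAAAAAAAAAAAAAAAAAAAAAAAAAAAAAAAAAAAAAAAAAAAAAAAAAAAAAAAAAAAAAAAAAAAAAAAAAAAAAAAAAAAAAAAAAAAAAAAAAAAAAAAAAAAAAAAAAAAAAAAAAAAAAAAAAAAAAAAAAAAAAAAAAAAAAAAAAAAAAAAAAAAAAAAAAAAAAAAAAAAAAAAAAAAAAAAAAAAAAAAAAAAAAAAAAAAAAAAAAAAAAAAAAAAAAAAAAAAAAAAAAAAAAAAAAAAAAAAAAAAAAAAAAAAAAAAAAAAAAAAAAAAAAAAAAAAAAAAAAAAAAAAAAAAAAAAAAAAAAAAAAAAAAAAAAAAAAAAAAAAAAAAAAAAAAAAAAAAAAAAAAAAAAAAAAAAAAAAAAAAAAAAAAAAAAAAAAAAAAAAAAAAAAAAAAAAAAAAAAAAAAAAAAAAAAAAAAAAAAAAAAAAAAAAAAAAAAAAAAAAAAAAAAAAAAAAAAAAAAAAAAAAAAAAAAAAAAAAAAAAAAAAAAAAAAAAAAAAAAAAAAAAAAAAAAAAAAAAAAAAAAAAAAAAAAAAAAAAAAAAAAAAAAAAAAAAAAAAAAAAAAAAAAAAAAAAAAAAAAAAAAAAAAAAAAAAAAAAAAAAAAAAAAAAAAAAAAAAAAAAAAAAAAAAAAAAAAAAAAAAAAAAAAAAAAAAAAAAAAAAAAAAAAAAAAAAAAAAAAAAAAAAAAAAAAAAAAAAAAAAAAAAAAAAAAAAAAAAAAAAAAAAAAAAAAAAAAAAAAAAAAAAAAAAAAAAAAAAAAAAAAAAAAAAAAAAAAAAAAAAAAAAAAAAAAAAAAAAAAAAAAAP///////wAAAAAB/////////4AAAAAD/////////8AAAAAD//////////4AAAAB//////////8AAAAA//////////8AAAAAf/////////8AAAAAP/////////8AAAAAP/////////8AAAAAP/////////8AAAAAP/////////8AAAAAH/////////4AAAAAH/////////4AAAAAH/////////wAAAAAH/////////gAAAAAH/////////AAAAAAH///////APAAAAAAH//////+APAAAAAAH//////8AHAAAAAAP//////4AHAAAAAAP//////wADAAAAAAf//////gADAAAAAAf/////+AAAAAAAAA////+f4AAAAAAAAA////8DAAAAAAAAAA//8/4AAAAAAAAAAB//4/wAAAAAAAAAAB//wfwAAAAAAAAAAB//gfwAAAAAAAAAAB//AfgAAAAAAAAAAA/8APAAAAAAAAAAAAD4AAAAAAAAAAAAAABwAAAAAAAAAAAAAABgAAAAAAAAAAAAAAAAAAAAAAAAAAAAAAAAAAAAAAAAAAAAAAAAAAAAAAAAAAAAAAAAAAAAAAAAAAAAAAAAAAAAAAAAAAAAAAAAAAAAAAAAAAAAAAAAAAAAAAAAAAAAAAAAAAAAAAAAAAAAAAAAAAAAAAAAAAAAAAAAAAAAAAAAAAAAA="/>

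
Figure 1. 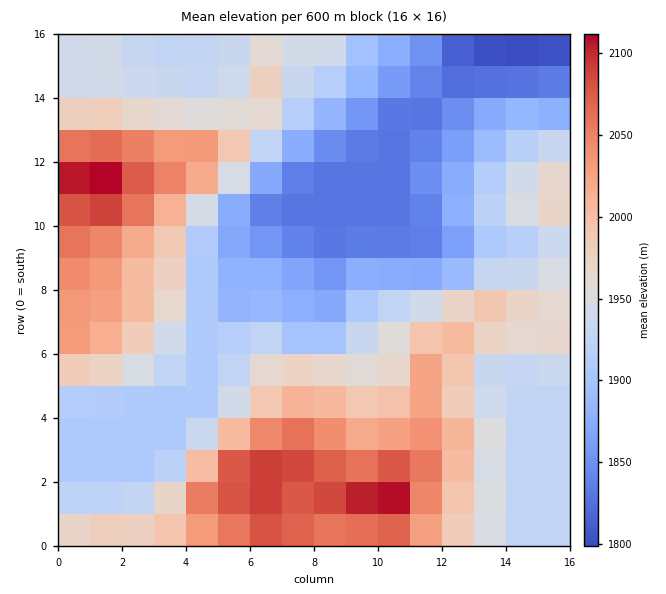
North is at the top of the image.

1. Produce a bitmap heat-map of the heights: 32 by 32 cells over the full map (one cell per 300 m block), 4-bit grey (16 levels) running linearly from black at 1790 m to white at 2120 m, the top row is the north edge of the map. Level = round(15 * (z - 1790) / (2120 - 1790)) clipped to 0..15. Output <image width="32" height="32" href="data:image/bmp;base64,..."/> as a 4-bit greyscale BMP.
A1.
<image width="32" height="32" href="data:image/bmp;base64,Qk12AgAAAAAAAHYAAAAoAAAAIAAAACAAAAABAAQAAAAAAAACAAATCwAAEwsAABAAAAAAAAAAAAAAABEREQAiIiIAMzMzAERERABVVVUAZmZmAHd3dwCIiIgAmZmZAKqqqgC7u7sAzMzMAN3d3QDu7u4A////AJmZmZmrzN3dzMzMupmHZmaIiIiavMzd3Mzd3cqZh2Zmdmd3is3d3d3e7v7KmYdmZmVWZnm93u7d3u7+26mHZmZVVVVnnN7u7d3d7typh2ZmVVVVVorN3d3czMzMuYdmZlVVVVVoq83dzLu7zLqHZmZVVVVVV4mrzLuqq7uph2ZmVVVVVVZ4mqqqmZq7qHdmZmZmZVVVZ4mqqZmZu6h2ZmaIh3ZmVWeJmZmIiauodmZmqpmHdlVniId3eIirqHZnd7uqmHZVZndlVmd4mqmHeIi7uqmHZVZlVEVneImqmZiIu7uph2VFVEREVnd4maqYiLu7qZhlRERERFVlZniZiIi7u6mYZERERDNFVEVWd3d4zMupmGREREMzNDMzNGZmd8zLqphlREMyIiIiIjRWZmfMzLqoZUMyIiIiIiI0VmZn3d3LqXVDIiIiIiIiNFZniN7u3LqXUyIiIiIiI0VneJnu/9zLqXUyIiIiIiNEVniJ7v/tzMuXVDIiIiIjNFZniN3d3MzLqGVDIiIiIzRFZne7zLuqqqh2VDMiIiIzRVZmmqqZiIiIh2VEMiIiI0RVVIiId3d3eJh1VEMiIiM0REN3d3d3ZmeZdlVDMyIiIiIyd3d2ZmZniXZmVEMyERERInd3dmZmZ4h2d2REMhEQARF3d3ZmZnd4d3dURDIREAAA"/>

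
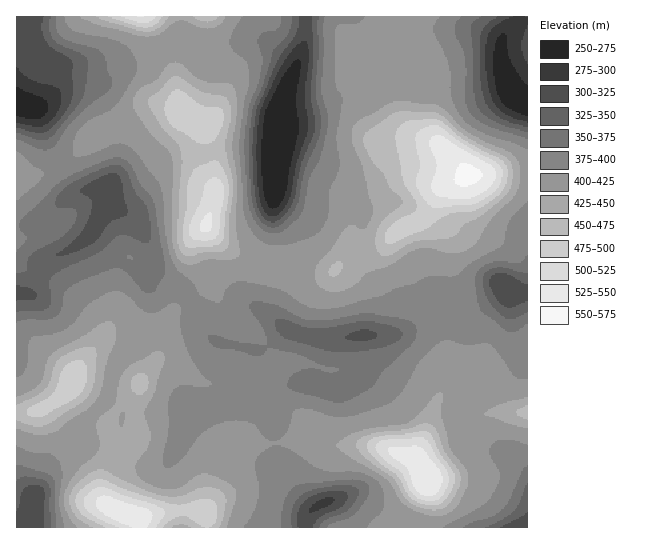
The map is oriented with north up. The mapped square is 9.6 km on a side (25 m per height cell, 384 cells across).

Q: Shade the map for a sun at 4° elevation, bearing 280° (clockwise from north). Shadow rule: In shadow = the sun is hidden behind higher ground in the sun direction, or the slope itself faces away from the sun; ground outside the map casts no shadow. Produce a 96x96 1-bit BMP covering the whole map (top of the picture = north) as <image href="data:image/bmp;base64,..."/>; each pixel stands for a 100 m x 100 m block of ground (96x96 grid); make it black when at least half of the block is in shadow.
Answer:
<image width="96" height="96" href="data:image/bmp;base64,Qk2+BAAAAAAAAD4AAAAoAAAAYAAAAGAAAAABAAEAAAAAAIAEAAATCwAAEwsAAAIAAAAAAAAA////AAAAAAAAAAD/z///gAAAf/8AAAD/j///gAAAP/8AAAB+D///wAAA///gAAAQB///4AAB///wAAAAB/+/8AAD///wAAAAA/w/+AAD///wAAAAAfgf+AAD///wAAAAAOAD+AAD///gAAAAAAAAMAAD//+AAAAAAAAAAAAD//8AAAEAAAAAAAAD//8AAAEAAAAAAAAD//8AAADAAAAAAAAD//4AAADwAAAAAAAH//gAAAB4AAAAAAAH/+AAAAB4AAAAAAAP/4AAAAB8AAAAAAAH/gAAAAA8AAAAAAAH+AAD4AA4AAAAAAAD8AAH+AAAAAAAAAADwAAH/AAAAAAAAAAAAAAD/wAAAAAAAAAAAAAB/8DwAAAAAAAAAAAAf+D/AAAAAAAAAAAAP/D/gAAAAAAAAAAAH/D/gAAAAAAAAAAAD/D/AAAAAAAAAAAAD/D+AAAAAAAAAAAAD/D8AAAAAAAAAAAAB/A8AAAAAAAAAAAAB/AMAAAAAAAAAAAAB/AOAAAAAAAAAAAAA/AMAAAAAAAAAAAAAeAAAAAAAAAAAAAAAEAAAAAAAAAAAAAAAAAAAADAAAAAAAAAAAAAAAHwAAAAAAAAAAAAgAPgAAAAAAAAAAAAgAPABwAAACAAAAAAAAAAAgAAADAAAAAAAAAAAAAAAHgAAAAAAAAAAAAAAfwAAAAAAAAAAAAAA/wAAAAAAAAAAAAAB/4AAAAAAAAAAAAAB/4AAAAAAAAAAAAAB/4AAAAAAAAAAAAAD/wAAAAAAAAAAAAAD/wAAAAAAAAAAAAAB/j4AAAAIAAAAAPgB+D+AAAAeAAAAAP4A4H/AAAAcP/AAAP8AAH/wAAAA//4AAP8AwAH+AAAD//8AAH4B8AB/AAAD//+AADwB+AA/gAAD//+AAAAA/AAfwAAD//+AAAAA/8APwAAB///AAAAg/8AHwAAB///AAAAw/8cDwAAB///AAAAh/8fhAAAB///AAAAB/8f/AAAA//+AAAAB/8P/wAAA//+AAAAA/8H/8AAA//+AAAAAf8D/+AAA//8AAAAAf8B//AAA//8AAAAAP8Af/AAA//8AAAAAP8AH/AAA//8AAAAAP8AA/AAA//+AAAAAP8AAOAAA//+AAAAA/8AAAAAA///AAAAD/8AAAAAA///AAAAH/8AAAAAB///gAAAf/4AAAAAB///gAAA//wAAAAAB///gAAA//4AAAAAB///gAAA//8AAAAAA///gAAB//8AAAAAA///AAAB//8AAAAAAf//AAAA//8AAAAAAf/+AAAAP/8AAAAAAf/+AAAAP/8AAAAAAP/+AAAAP/8AAAAAAH/+AAAAP/8AAAAAgB/+AAAAP/8AAAAAgA/+AAAAH/8AAAAAAA/+AAAAH/8AAAAAAA/+AAAAH/8AAAAAAA/+AAAAH/4AAAAAAAf+AAAAH/4AAAAAAAf+AAAAH/wAAAAAAAf/AAAAP/wAAAAAAAB/AAAAf/wAAAB//8B/AAAAf/wAAAB/////AAAA//4AAAD/z/w/AAAA//4AAAD+D8A+AAAAf/w="/>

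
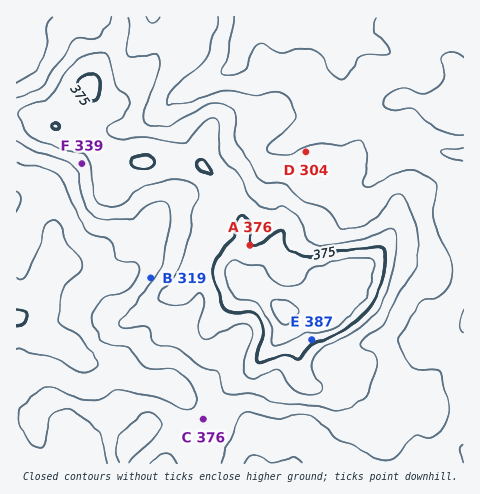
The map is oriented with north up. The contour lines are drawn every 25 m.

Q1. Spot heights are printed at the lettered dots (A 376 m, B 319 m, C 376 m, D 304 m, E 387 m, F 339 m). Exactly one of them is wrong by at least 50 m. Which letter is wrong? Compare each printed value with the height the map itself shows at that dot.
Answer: C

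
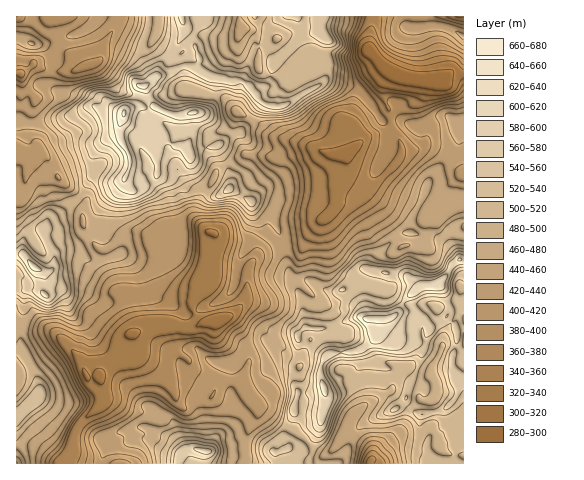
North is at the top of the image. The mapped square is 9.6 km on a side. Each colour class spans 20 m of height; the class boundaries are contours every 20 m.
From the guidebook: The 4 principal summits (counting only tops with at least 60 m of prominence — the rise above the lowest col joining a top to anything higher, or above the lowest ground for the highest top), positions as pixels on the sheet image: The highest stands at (124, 113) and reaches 664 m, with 376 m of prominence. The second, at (381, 320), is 629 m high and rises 194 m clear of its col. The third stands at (34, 266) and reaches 609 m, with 124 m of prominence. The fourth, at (207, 452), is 589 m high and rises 135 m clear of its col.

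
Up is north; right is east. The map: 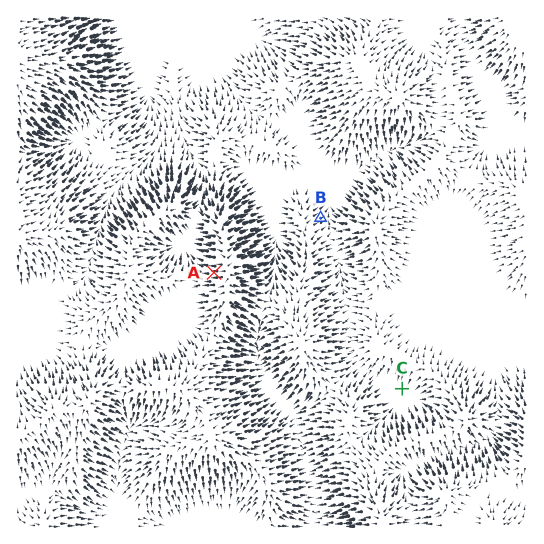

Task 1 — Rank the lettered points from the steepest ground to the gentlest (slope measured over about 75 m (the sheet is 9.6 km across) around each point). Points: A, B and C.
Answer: A B C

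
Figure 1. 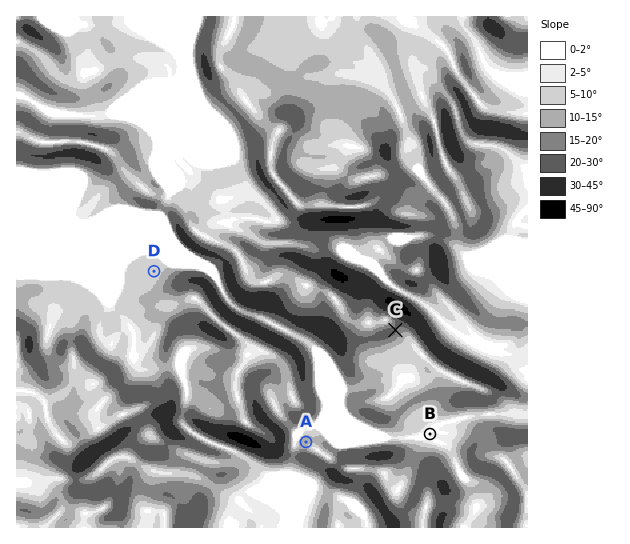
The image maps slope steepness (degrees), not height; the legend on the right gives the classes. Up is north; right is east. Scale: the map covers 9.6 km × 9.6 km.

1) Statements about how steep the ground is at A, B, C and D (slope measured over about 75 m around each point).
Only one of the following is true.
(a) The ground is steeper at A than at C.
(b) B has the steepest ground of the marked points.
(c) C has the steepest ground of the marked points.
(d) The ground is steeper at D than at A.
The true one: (c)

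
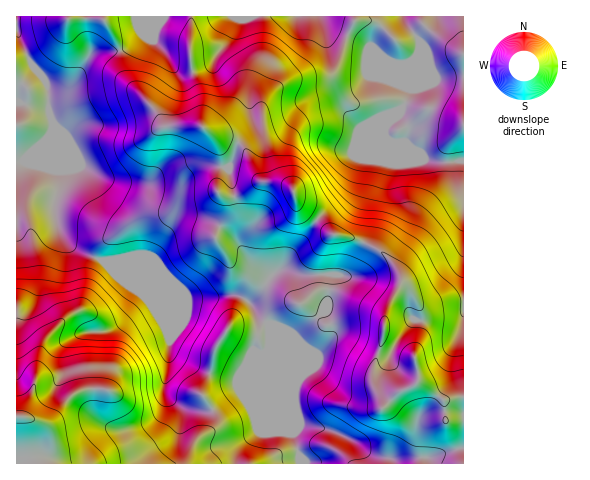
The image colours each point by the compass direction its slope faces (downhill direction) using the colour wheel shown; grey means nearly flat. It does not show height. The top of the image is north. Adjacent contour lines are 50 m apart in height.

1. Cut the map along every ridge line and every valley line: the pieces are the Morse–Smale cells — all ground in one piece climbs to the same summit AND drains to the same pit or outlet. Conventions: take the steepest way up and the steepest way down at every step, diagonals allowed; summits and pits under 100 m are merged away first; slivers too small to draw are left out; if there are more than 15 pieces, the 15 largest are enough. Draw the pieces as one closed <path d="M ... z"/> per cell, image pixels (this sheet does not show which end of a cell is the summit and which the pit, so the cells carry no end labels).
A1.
<path d="M321 16l-83 1-10 23-15 22-10 6-11 4-12 0-8-6-7-13-12-14-9-21-7-2 5 19-9 9-13 6 2 20 7 13 27 28 8 15 36 0 13 11 7 13 1 21-3 8-1 11 10 11 1 9-12 24 0 4 15 25 18 15 3 9-6 12 6 6 4 10 12 10 1 18-3 8 0 17 28 66 6 28 1 2 162 0 1-303-36 0-21-9-21-15-1-10 3-7 18-17 9-27 0-17-10 5-15-2-29-22-29-12z"/><path d="M68 16l-52 1 0 399 7 2 2 42 3 4 157 0 10-22 19-17-1-14-11-19 9-21 5-23 30-48-10-5-44 5-7-2-76-31-5-6-30-13-12-13-8-21 0-13 5-13 1-16-10-25 2-28-3-8-1-21 11 1 11-5 22-33 28-3-4-10-13-20-34-2z"/><path d="M119 51l-27 2-22 33-11 5-11-1 1 21 3 8-2 28 10 25-1 16-5 13 0 13 8 21 12 13 30 13 5 6 76 31 7 2 44-5 9 5 6-8 0-12-8-8-12-9-15-25 0-4 12-24-1-9-10-11 1-11 3-8 0-17-5-14-16-14-36 0-8-15-30-33-4-8z"/><path d="M463 16l-141 1 10 11 29 12 29 22 15 2 11-7-1 19-9 27-18 17-3 7 0 7 5 7 7 2 10 9 21 9 28 1 8-2z"/><path d="M246 300l-13 18-7 15-10 15-5 23-9 21 11 19 1 14-19 17-9 22 115-1-7-29-28-66 0-17 3-8-1-18-12-10-4-10z"/><path d="M241 16l-98 1 10 22 12 14 7 13 8 6 12 0 11-4 10-6 15-22 9-21z"/><path d="M136 16l-67 0-1 2 35 2 13 20 4 9 3 1 10-6 9-9z"/><path d="M21 416l-5 1 0 46 11 1-3-10-1-36z"/>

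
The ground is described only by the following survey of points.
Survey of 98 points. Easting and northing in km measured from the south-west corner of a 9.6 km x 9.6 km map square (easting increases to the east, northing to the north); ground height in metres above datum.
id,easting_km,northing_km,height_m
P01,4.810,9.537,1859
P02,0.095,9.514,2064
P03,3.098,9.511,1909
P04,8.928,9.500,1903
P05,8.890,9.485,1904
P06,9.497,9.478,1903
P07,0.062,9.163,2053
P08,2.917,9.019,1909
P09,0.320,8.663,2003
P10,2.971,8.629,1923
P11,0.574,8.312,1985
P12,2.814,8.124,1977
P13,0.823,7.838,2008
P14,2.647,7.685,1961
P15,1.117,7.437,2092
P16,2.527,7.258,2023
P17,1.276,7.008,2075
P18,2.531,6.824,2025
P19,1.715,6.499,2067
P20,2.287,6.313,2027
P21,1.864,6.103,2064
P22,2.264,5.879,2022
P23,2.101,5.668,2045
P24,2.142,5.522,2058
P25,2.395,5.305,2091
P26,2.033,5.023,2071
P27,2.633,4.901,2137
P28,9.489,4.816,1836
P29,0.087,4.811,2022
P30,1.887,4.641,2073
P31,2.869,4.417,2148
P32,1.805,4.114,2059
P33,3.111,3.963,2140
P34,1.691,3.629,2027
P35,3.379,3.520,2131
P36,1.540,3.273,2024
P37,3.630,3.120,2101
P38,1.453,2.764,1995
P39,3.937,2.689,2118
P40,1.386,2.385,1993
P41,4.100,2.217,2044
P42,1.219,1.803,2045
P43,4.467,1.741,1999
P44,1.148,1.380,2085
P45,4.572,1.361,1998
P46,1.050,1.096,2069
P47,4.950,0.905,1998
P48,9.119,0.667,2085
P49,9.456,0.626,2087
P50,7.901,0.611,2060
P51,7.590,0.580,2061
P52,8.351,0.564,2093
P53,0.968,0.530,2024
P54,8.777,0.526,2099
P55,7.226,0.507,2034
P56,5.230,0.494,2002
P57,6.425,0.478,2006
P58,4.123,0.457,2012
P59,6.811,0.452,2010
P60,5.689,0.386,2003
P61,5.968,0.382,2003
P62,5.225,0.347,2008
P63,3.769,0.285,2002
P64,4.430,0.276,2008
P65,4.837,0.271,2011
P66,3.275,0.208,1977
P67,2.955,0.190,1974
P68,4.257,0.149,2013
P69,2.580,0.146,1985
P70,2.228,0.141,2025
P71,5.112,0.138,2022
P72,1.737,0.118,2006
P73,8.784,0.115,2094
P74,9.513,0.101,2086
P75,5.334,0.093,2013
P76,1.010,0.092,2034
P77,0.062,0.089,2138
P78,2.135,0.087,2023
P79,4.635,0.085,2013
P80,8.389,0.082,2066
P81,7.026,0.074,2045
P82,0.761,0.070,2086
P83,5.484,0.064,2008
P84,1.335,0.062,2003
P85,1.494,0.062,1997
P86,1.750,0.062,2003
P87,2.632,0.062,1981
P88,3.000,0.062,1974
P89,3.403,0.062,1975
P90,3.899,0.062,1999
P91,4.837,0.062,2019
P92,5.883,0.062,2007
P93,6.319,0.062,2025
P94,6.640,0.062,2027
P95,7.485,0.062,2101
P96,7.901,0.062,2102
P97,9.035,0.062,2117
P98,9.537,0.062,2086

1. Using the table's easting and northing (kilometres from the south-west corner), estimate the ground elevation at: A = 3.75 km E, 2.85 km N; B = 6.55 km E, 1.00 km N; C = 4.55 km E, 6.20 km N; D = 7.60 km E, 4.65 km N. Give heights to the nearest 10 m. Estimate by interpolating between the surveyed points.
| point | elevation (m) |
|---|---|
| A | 2120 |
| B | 2010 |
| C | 1980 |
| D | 1910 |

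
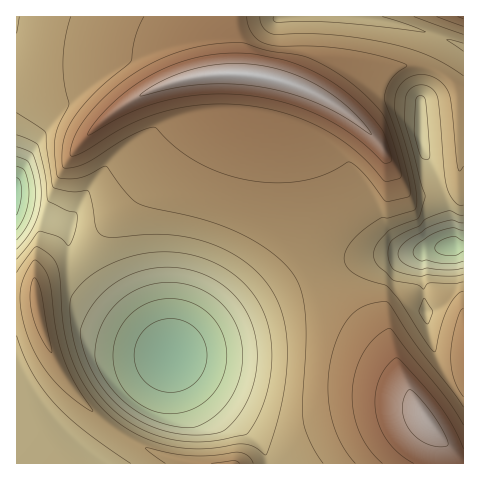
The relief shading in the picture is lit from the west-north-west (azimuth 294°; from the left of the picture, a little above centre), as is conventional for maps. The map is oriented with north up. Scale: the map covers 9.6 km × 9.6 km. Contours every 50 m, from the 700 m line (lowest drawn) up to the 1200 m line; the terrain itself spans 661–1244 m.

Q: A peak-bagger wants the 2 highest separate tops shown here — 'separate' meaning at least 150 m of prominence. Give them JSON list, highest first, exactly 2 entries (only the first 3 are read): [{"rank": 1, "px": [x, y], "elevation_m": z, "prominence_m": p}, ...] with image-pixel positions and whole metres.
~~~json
[{"rank": 1, "px": [259, 76], "elevation_m": 1244, "prominence_m": 583}, {"rank": 2, "px": [427, 419], "elevation_m": 1221, "prominence_m": 211}]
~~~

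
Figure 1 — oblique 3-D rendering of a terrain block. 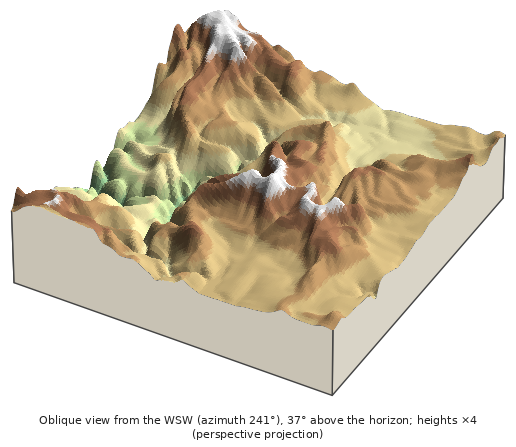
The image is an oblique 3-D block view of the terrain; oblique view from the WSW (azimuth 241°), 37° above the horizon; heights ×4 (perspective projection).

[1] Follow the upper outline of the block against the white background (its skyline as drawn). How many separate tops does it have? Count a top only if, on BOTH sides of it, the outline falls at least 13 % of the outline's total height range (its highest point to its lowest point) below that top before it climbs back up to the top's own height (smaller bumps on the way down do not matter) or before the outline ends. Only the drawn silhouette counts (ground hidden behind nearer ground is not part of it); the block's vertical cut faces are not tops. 1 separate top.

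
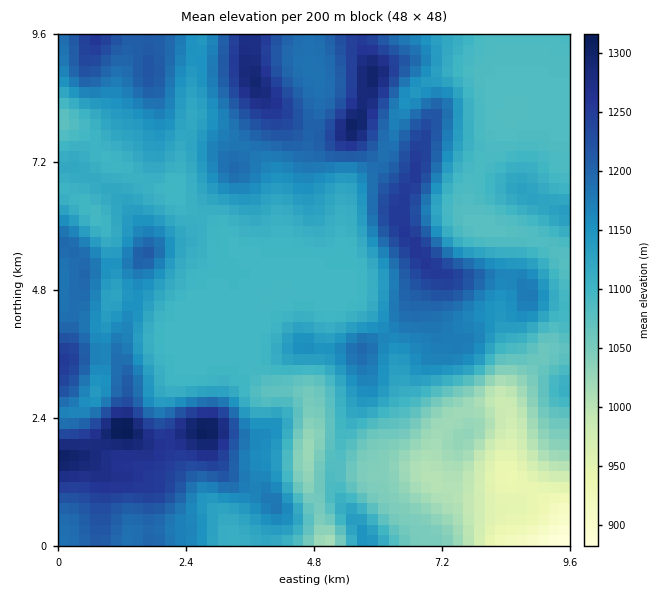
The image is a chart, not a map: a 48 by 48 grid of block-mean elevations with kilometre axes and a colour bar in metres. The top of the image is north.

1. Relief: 880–1320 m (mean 1130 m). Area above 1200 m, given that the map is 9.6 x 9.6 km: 17.3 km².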